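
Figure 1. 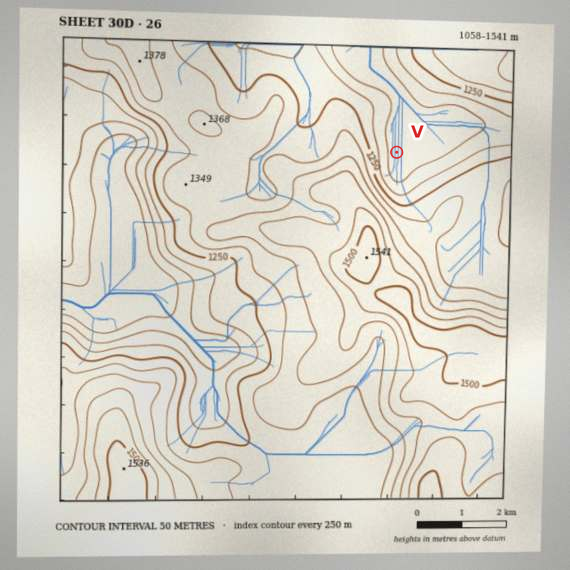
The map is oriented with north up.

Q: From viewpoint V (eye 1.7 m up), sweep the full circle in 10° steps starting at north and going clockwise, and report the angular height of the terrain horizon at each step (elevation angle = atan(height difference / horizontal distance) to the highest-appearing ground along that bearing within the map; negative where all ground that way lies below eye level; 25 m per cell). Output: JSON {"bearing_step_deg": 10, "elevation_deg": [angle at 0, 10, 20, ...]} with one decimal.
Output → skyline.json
{"bearing_step_deg": 10, "elevation_deg": [1.9, 3.3, 4.2, 4.6, 4.7, 4.3, 3.8, 1.7, 0.9, 2.4, 3.9, 4.9, 5.7, 6.2, 6.3, 6.2, 6.1, 6.6, 8.0, 10.6, 12.5, 12.8, 13.3, 13.7, 13.9, 13.6, 12.9, 12.0, 10.7, 9.2, 7.6, 5.9, 4.5, 3.4, 2.2, 1.0]}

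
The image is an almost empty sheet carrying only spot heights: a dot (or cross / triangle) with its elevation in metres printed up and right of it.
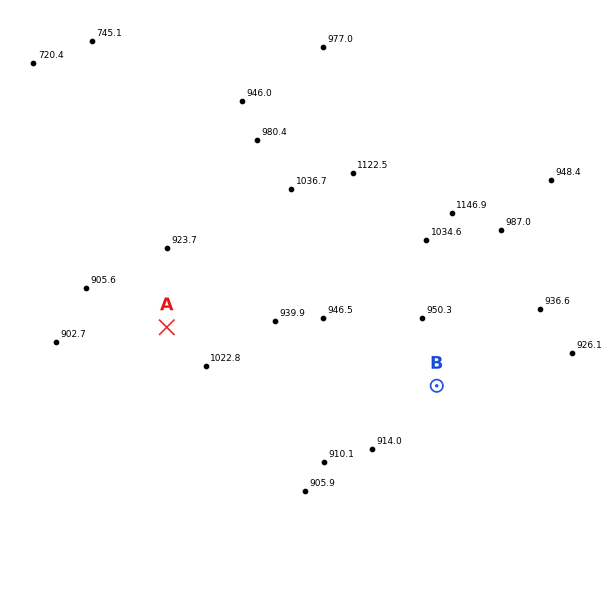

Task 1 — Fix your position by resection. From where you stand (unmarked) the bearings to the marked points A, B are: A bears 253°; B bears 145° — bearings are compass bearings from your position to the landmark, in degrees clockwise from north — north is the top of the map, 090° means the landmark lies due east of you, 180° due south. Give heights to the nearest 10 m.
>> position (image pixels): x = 355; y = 270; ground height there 990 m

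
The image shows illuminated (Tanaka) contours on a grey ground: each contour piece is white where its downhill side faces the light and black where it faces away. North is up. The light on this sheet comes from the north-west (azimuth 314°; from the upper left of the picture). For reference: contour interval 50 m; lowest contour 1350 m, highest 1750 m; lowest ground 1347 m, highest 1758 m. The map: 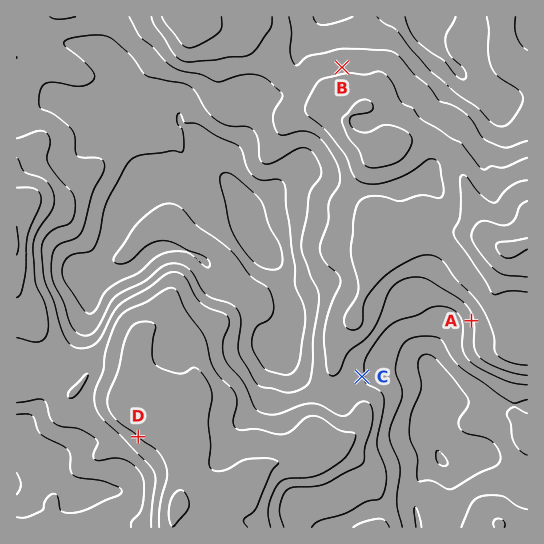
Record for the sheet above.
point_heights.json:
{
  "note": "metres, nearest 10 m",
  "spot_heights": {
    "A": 1540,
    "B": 1590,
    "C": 1500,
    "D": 1650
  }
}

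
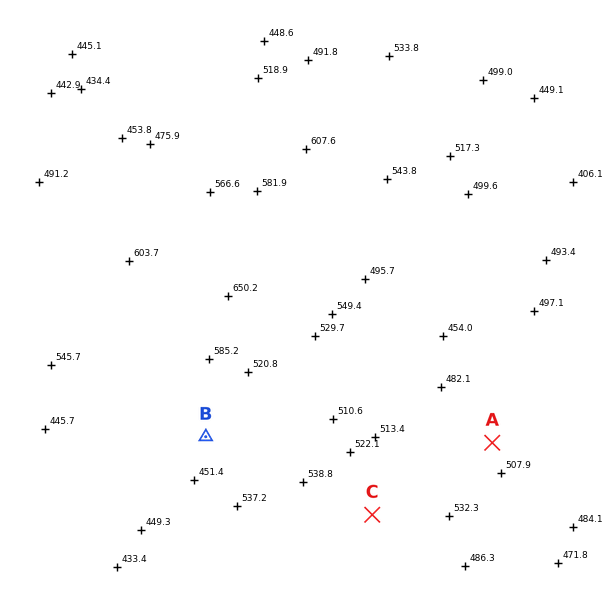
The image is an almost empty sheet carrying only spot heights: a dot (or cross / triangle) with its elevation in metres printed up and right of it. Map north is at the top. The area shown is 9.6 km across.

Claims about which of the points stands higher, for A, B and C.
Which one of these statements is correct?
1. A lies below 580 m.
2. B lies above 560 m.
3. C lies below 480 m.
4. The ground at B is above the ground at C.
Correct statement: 1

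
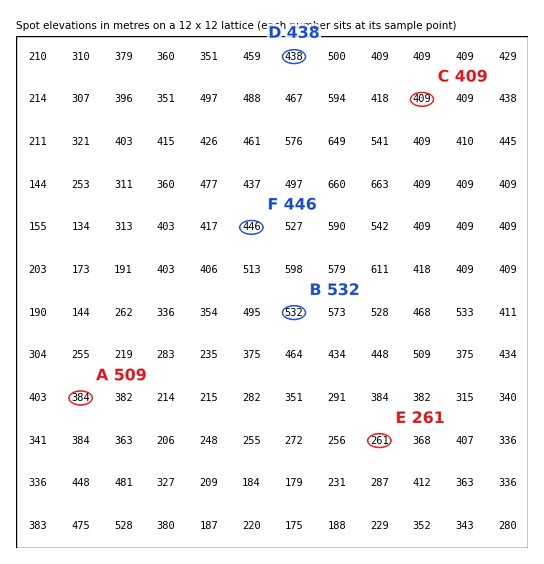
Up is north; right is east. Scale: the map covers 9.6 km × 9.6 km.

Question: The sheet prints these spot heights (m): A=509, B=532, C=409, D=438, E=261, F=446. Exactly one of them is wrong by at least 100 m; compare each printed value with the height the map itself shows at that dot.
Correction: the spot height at A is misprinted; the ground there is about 384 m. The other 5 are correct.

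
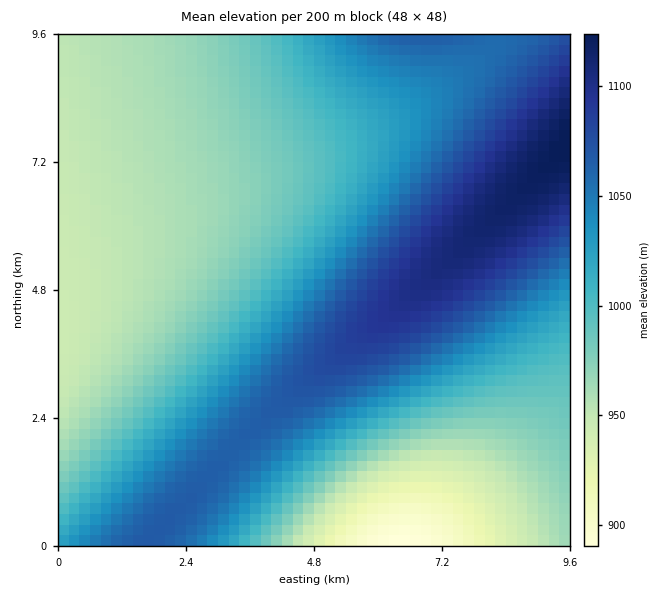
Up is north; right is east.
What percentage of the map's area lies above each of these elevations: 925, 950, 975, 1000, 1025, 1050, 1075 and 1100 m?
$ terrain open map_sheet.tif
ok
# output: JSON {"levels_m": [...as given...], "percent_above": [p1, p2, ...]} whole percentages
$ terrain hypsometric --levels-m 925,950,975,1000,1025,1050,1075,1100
{"levels_m": [925, 950, 975, 1000, 1025, 1050, 1075, 1100], "percent_above": [97, 90, 66, 52, 41, 29, 14, 6]}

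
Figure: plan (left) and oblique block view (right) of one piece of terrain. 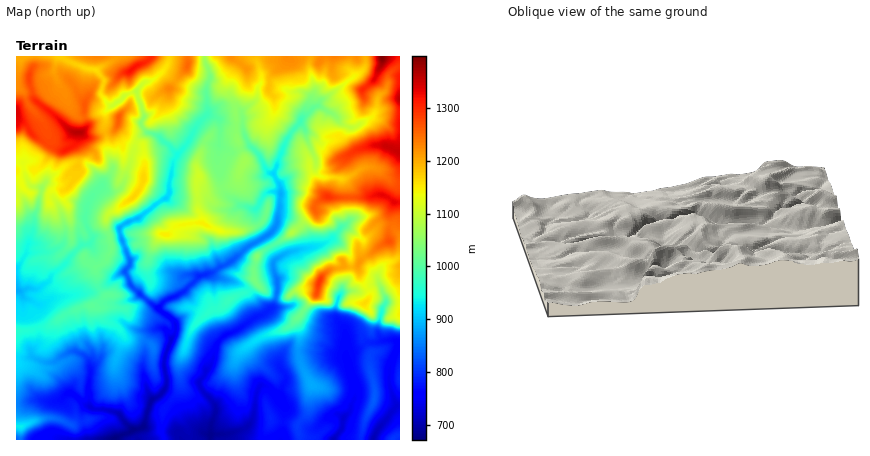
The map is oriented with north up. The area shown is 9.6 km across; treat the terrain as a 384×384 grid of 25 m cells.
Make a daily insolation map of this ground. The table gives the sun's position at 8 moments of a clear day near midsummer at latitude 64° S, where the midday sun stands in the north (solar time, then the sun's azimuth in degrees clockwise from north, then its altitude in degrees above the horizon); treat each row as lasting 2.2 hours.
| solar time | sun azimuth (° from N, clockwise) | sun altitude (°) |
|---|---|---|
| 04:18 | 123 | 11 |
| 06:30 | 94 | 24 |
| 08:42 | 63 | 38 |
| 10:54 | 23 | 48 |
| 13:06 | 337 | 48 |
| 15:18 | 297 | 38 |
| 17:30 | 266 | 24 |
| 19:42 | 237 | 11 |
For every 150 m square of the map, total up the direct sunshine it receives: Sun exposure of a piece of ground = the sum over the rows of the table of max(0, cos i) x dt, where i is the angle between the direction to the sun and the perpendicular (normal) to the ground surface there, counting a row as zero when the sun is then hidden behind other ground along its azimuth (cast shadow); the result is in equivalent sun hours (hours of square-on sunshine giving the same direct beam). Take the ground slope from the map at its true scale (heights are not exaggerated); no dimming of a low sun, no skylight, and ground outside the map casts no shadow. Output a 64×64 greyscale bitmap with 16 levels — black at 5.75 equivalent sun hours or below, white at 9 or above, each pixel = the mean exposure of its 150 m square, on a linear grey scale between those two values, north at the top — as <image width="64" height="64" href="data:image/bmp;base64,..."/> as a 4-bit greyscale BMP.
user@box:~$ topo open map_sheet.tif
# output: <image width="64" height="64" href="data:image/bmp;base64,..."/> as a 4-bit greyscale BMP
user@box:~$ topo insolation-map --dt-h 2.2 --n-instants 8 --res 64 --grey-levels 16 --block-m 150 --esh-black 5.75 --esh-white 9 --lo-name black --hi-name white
<image width="64" height="64" href="data:image/bmp;base64,Qk12CAAAAAAAAHYAAAAoAAAAQAAAAEAAAAABAAQAAAAAAAAIAAATCwAAEwsAABAAAAAAAAAAAAAAABEREQAiIiIAMzMzAERERABVVVUAZmZmAHd3dwCIiIgAmZmZAKqqqgC7u7sAzMzMAN3d3QDu7u4A////AKi93dy6q7u8ze7d3N3d3d3d3d3d3d3czd3brN3dq93dhVi8y5mru7u7ze7czN3d3dzM3d3dzdzd3d263d26zu7chWiJvdzLu7zKvMzLzN3d3dzM3d3d3d3d3tzN3bq93u7ty83u7d3M3Ku8zNzMzM3N3MzNzd3d3czN7d3dyrze7u7u7u7e7u3KrLvd3MzMzM3czMzN3d3dzMzMzd3bu97e7u3e3d3KmIrNys3d3MzMzM3MzM3d3dzMu7vN3dy8zd3d3d3e3Luqq83cru3czM3czMzMzd3dy8y7q8zc3bzczMy7zd28zMzLzMyp3tzN3Lu8zNze7dzLzMu7zd3NzNzMy6qrzMzM3MzLvKqdzd3au7zMzN7c3cvN3dzN3c3dzMu7u7u83MzMzczLu5vN3MzMu8zMzLzdzN3u3d3dzdzMzLzdy8zMzMzN3My8qbzLvd3MzLu7zdy83u7t3dzN3M3d3dzMzMzMzN3My8yovLvL3czMu7zd26zd7u3d3N3c3d3d3u3MzMzc3My8zHm7q7u93cy7zd3bvd3e3d3c3dzd3d3Lzu3czM3dzLzLW7uqu6zM3LzMzczN3d3d3d3d3N3N3My7zcvLvNzLvMs63Lq8rMzcy7vMzN3d3d3d3d3czdzN3LuqrLvMzLu83Fbdyry73u3bqqq8zM3d3d3d7u7dzMzdy6rLq7vMzM3thM3Kq8nu7u25iIm8zM3d3d3c3d3czMzMu7uru8zd3e61jdqKyp3u7u25Zoq83d3d3czLqO7d3MzMu7u7zdurzahs3HeamJzu7u7KiavN3d3duWEA7u7t3My7y83dqavLqmvdt2ZoiL3u7u25is3d3bYAAADd3e3dzMzMzMu7vM3ZNr3cqHeKms3t3duIq8yCAAELy93d3d7dzMzMzMy73XR5rN3duoioes3u7YQQAAAAawfd3u3d3u7t3d3d7d22vd7u3d3cmHiGdyOrgAAAZHvJBN3t3d3d7u7u3Mus2QY63u7d7d3KiXAGYREhGKC+7uuRe+3e3d3d3d3u7t1RiXVa7e7u7u3aN3Pdh6ypgB3d3cWczMzd3dzMzd7t1gjMu7eO7u7u7si9pM7tu7dkGZvduKvMzM3c3czMzO2Qi9zM3anu3d24jN2Hrd7dyYVKqsy6vMzN3N3M3d3KnWi83d3cy6zdyqzd3YV7vd7rU0ebvMzN3c3cvd3M3cuFXbu7u6qIiZvu7d3Khqzd3t7Lqry7zN3N3N3L3d3d3Kcr3cuqqZiZqXvu7aVq3d7u3dzd3Kqs3c3t3dy93e3dvGO8yqqZmIiZlo3dtRXe3e7t3ezOypms3d3d3cve7d3MBou5iImpiJiHV93ZIkm93e7t287cuqvc3d3M283d3dobzMqHiJmZiGVCXN3GIkeKve7M3e3cu8zMzMzMzN3dwjzMuoiaq8yHUwAAbd60NVZ3rLzsvd3czMzMzMzNy73Brd3M3d3cuGiqmFIBnuyollM53tq93d3My7u8y93MqnPe7u7t3cyrzu7u3ZIa3uyTEzTN3dzd3bvLu8zM3dy5IBru7u7u7u7d3d3u6ifO7HNnl0re7szNuru7zLvN3dxyACzu7u7t3u7e7d7dY7y5aLhmdGiby7u7qrvMus3N7tpTEK7u7tzd3d3e3N2ke6mc24dlRWebusuovcvMvN3u7bdFKO3d3d3d3dy6vcZszN3JdlVEaJrN26e9y6mb3N3u7YV3fNzM3d3dzMyd6Ivd7tzN3dzMzO7M683MyXrMzL3uyIq5zLzd3d3d3KmHeqrN3u7u3e7u7d3Krd3cd7y8ut3airrMvN3d3d3d23irvd3u7t7e7u7d3cu73d22nMzczd26qtzN3d3d3d3dt3vd3tzdze7u7t3czLvN3dqZi93M3cu4rd3d3d3d3LqKqKvN25ib3u7t3N3dzLvd3YWLy83dy8mdze3N3d3cyFvcvNzbrKq83cy73d3KlovJeaqrzd7cyZ3e3d3d3d3HhszN27zMy6u8uqvdzJdmNXisybzN3d3LjO7d3d3e7qmn3c3bre7tupmarMy3as3Kiby6vM3d3dx43u3d3d3re7id3cvN7u7cuqvdyla93c25d5u8zN3dyKq+7d3d3cmsyW3dvNzd7u7u7u51fN3cy7vMy6u73ux6zLzt3d3du7zKet3NzMze7u7u7Wjd3du93LzMuczKZpu7zN7t3d28zMuX3cvN3d3u7u7dzN3du+7uy8vKvMeImqq83e7d3c3dzLl9ze3dyZ3u7szd3ty+7bzuysy5StqquqvN7d3dzd3Mu6re7szMp53d3d3dvO7svMy83Zm0rLuqqrzdzd3M3dzLqb7ty7u6mc3c3bre7czcu4rN3LWry7u7zMzd3M3czMyqzNu8zLqZqqrtre3M3d27t1vtZ8zMvMu8y7zLu8u8y7q8zdzLmau6mu3e3N3d3tuJhr183cy6rMy7vLqqu83d3Ly6zcp6ur3d3N3d3d3e6ZuYZK7t3czLq7zLu7u83dypmruK2724ac3czd3d3e7trbiGXN7u25mazcu7y7zcvMuqmpdt7tqIvdzM3d3e7u6ayoZXnO3ciKu6vLvMzMu7zLqpvIfN7aq8zdzd3u7u7M3e2VWKzdy6vJq8u8zLzcu7uazd2YjMqL3N7d3e7cqavd7uyGi93dq6aru97czd3dy7zNy5hpzJnN3u7t7LvMzLvN7ut6zc3LV6vN3dzd3d3c3d3My4iru8"/>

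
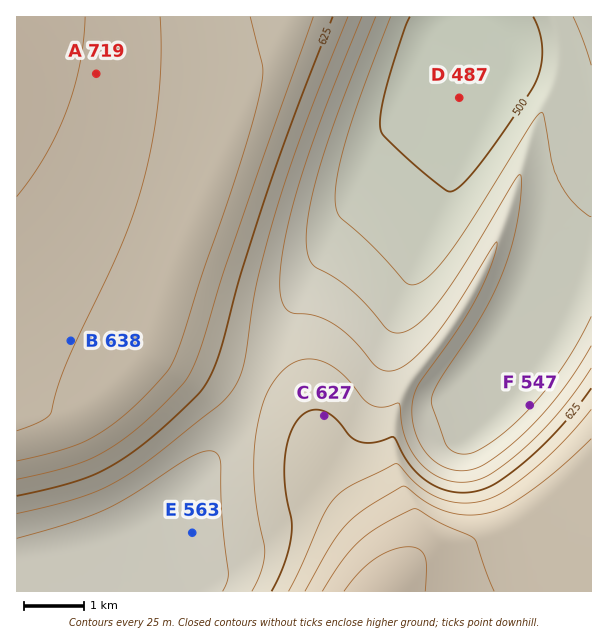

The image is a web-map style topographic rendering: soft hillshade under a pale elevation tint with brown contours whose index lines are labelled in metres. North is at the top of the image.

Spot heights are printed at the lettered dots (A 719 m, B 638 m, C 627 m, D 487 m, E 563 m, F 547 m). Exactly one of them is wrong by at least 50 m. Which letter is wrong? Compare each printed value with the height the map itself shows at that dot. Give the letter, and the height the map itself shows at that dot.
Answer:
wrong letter B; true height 701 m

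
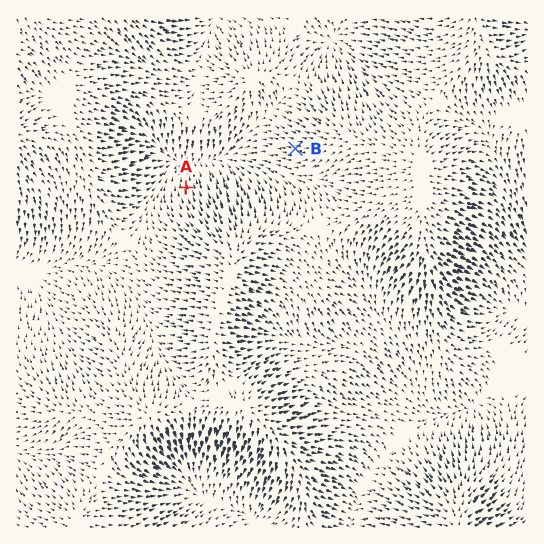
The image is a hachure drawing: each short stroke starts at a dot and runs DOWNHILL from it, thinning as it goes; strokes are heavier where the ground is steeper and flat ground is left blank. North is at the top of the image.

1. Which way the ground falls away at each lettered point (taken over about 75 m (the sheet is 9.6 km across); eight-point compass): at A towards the N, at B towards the W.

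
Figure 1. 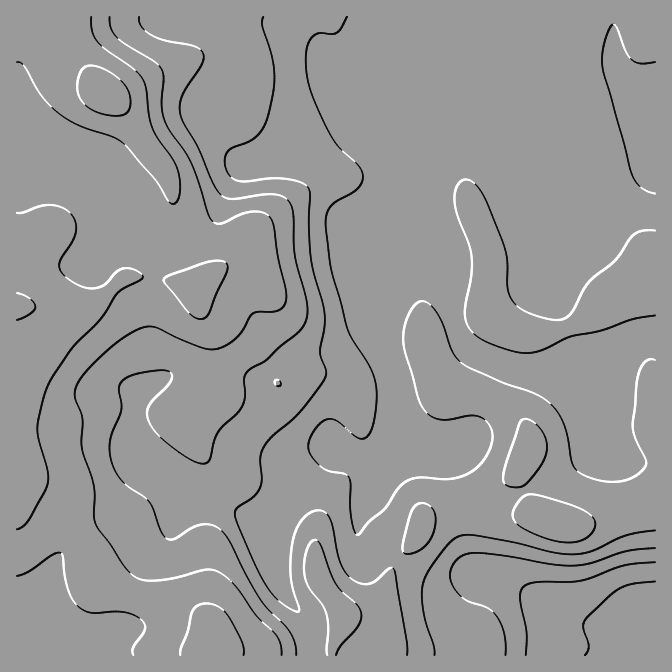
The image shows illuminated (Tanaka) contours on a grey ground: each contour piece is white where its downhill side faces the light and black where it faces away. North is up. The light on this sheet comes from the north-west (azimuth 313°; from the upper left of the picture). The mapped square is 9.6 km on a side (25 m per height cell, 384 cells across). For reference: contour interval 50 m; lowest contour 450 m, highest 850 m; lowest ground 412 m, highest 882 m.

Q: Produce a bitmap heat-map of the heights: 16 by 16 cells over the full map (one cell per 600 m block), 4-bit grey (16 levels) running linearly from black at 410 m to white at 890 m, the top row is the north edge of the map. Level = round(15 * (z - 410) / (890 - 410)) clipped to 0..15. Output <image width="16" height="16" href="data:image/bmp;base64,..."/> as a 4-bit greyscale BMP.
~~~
<image width="16" height="16" href="data:image/bmp;base64,Qk32AAAAAAAAAHYAAAAoAAAAEAAAABAAAAABAAQAAAAAAIAAAAATCwAAEwsAABAAAAAAAAAAAAAAABEREQAiIiIAMzMzAERERABVVVUAZmZmAHd3dwCIiIgAmZmZAKqqqgC7u7sAzMzMAN3d3QDu7u4A////AKq7zKmYZUIQq7vLiZdUMiG7uql5d2RWVMupmHhnd3h325iIdmZmh2bLmah2ZVZ3VtuZqZd1dmZW3KqqmGZ2Zlbty8uoZWZmZtzMzLdVVmVn3My7p1VWVVbMvLmXZVZVVbvMp3ZlVlVUzeuYdlVVVVTO25h2VVVVVN25mHZlVVVV"/>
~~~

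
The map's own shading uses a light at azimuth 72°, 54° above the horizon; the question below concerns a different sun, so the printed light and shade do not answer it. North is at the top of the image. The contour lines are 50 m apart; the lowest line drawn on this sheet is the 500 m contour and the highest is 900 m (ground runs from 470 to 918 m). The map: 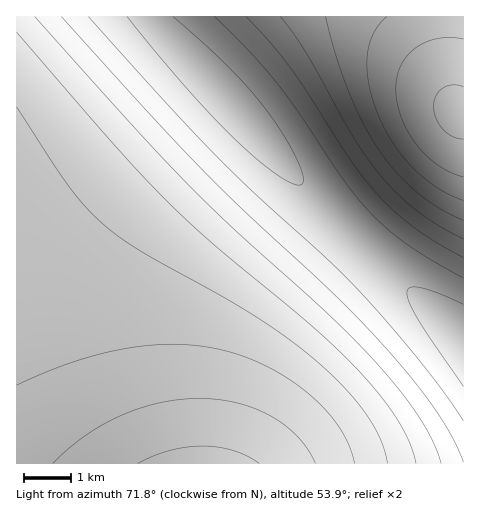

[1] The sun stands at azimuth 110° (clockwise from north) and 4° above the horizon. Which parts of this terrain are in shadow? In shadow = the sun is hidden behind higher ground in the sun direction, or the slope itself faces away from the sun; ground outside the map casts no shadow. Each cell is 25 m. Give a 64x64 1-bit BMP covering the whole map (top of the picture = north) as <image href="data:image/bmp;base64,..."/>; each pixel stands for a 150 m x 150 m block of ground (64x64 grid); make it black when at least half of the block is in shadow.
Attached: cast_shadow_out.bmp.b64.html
<image width="64" height="64" href="data:image/bmp;base64,Qk0+AgAAAAAAAD4AAAAoAAAAQAAAAEAAAAABAAEAAAAAAAACAAATCwAAEwsAAAIAAAAAAAAA////AAAAAAAAAAAAAAAAAAAAAAAAAAAAAAAAAAAAAAAAAAAAAAAAAAAAAAAAAAAAAAAAAAAAAAAAAAAAAAAAAAAAAAAAAAAAAAAAAAAAAAAAAAAAAAAAAAAAAAAAAAAAAAAAAAAAAAAAAAAAAAAAAAAAAAAAAAAAAAAAAAAAAAAAAAAAAAAAAAAAAAAAAAAAAAAAAAAAAAAAAAAAAAAAAAAAAAAAAAAAAAAAAAAAAAAAAAAAAAAAAAAAAAAAAAAAAAAAAAAAAAAAAAAAAAAAAAAAAAAAAAAAAAAAAAAAAAAAAAAAAAAAAAAAAAAAAAAAAAAAAAAAAAAAAAAAAAAAAAAAAAAAAAAAAAAAAAAAAAAAAAAAAAAAAAAAAAAAAAAAAAAAAAAAAAAAAAAAAAAAAAAAAAAAAAAAAAAAAAAACAAAAAAAAAB+AAAAAAAAAf4AAAAAAAAH/wAAAAAAAB//AAAAAAAAP/8AAAAAAAD//wAAAAAAAf//AAAAAAAD//8AAAAAAAf//wAAAAAAH///AAAAAAA///8AAAAAAH///wAAAAAA////AAAAAAD///4AAAAAAf///gAAAAAD///+AAAAAAf///wAAAAAB///+AAAAAAH///gAAAAAA///wAAAAAAB//AAAAAAAAAwAAAAAAAAAAAAAAAAAAAAAAAAAAAAAAAAAAAAA=="/>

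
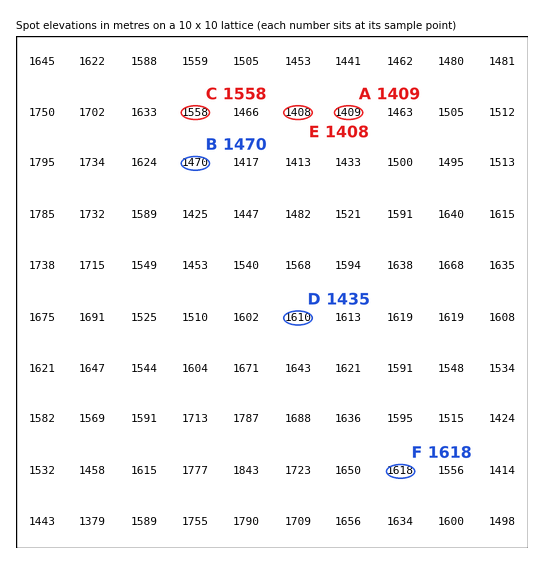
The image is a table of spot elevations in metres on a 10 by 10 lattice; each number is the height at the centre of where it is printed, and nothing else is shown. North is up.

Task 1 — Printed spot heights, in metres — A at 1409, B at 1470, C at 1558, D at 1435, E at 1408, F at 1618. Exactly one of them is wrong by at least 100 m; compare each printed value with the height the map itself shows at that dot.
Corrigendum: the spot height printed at D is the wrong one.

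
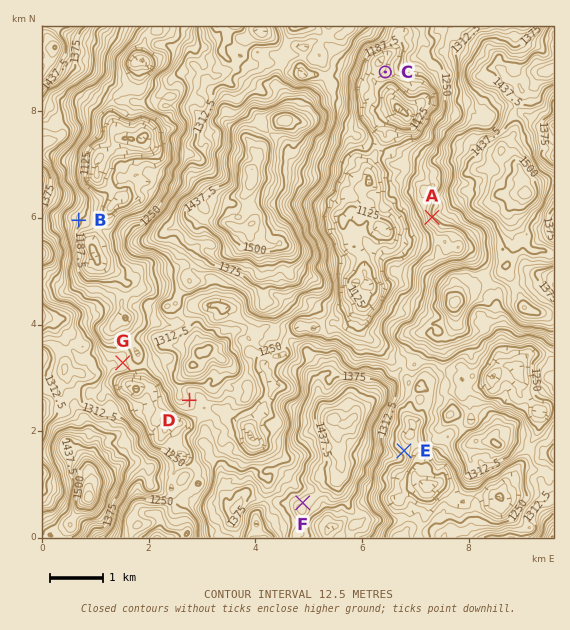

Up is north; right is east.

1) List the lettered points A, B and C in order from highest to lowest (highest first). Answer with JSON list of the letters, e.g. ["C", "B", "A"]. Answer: ["A", "B", "C"]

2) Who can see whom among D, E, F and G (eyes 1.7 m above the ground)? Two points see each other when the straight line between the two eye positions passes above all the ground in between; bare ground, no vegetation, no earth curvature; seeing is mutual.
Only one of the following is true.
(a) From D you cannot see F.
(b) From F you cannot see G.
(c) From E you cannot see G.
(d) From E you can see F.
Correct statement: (c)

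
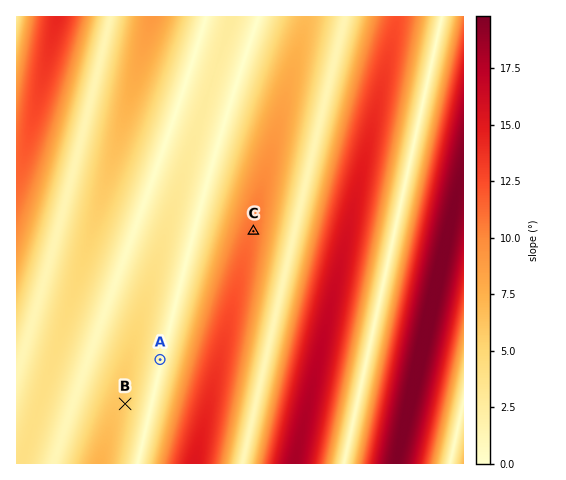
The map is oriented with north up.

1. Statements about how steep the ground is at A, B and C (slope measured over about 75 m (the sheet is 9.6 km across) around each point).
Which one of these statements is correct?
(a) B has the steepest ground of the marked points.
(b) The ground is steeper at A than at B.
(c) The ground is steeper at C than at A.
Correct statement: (c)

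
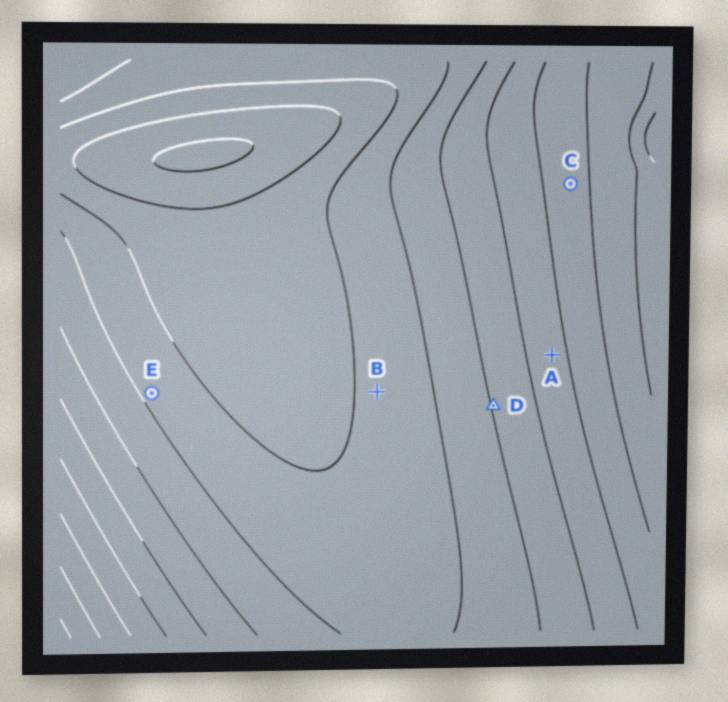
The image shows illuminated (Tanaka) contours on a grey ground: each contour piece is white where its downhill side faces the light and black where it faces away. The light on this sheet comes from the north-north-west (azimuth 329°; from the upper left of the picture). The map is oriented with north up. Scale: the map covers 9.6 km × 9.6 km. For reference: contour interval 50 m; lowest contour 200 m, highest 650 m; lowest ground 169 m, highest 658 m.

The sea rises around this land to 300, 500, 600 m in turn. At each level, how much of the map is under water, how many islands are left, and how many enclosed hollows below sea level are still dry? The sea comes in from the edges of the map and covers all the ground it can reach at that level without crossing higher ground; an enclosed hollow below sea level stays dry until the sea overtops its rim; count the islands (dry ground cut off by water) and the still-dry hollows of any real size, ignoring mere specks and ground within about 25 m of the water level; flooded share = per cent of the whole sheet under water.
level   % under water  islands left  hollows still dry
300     8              0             0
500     52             0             0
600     95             1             0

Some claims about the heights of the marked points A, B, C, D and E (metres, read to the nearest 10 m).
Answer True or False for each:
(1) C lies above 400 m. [False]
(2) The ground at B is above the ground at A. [True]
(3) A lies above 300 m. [True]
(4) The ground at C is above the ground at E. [False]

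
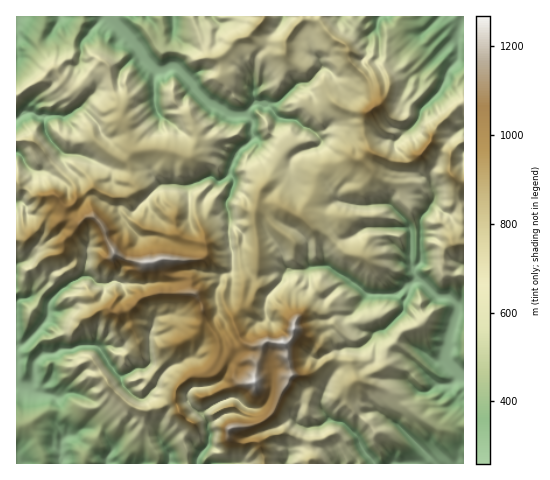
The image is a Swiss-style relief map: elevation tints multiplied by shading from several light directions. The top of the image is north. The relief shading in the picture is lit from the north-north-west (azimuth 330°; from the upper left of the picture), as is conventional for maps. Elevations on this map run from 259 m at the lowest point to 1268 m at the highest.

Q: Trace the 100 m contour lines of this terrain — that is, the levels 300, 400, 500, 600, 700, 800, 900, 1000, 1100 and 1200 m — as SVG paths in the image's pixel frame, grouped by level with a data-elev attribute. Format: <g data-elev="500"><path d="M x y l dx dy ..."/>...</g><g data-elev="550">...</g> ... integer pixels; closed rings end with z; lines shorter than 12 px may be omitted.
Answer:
<g data-elev="300"><path d="M57 463l-1-10-4-6 0-3 2-2 2 0 5-8 7-1 3 2-6 7 0 9 3 7-2 5"/><path d="M104 463l0-5 6-5-1 6 2 4"/><path d="M167 463l2-8 2 8"/><path d="M196 463l0-5 3-2-1 7"/><path d="M371 463l-10-14-3-6 1-2 19 22"/><path d="M387 463l6-5 7 2 23-4-11-17 23 16 6-3 12 6 6-5 4 4"/><path d="M463 388l-5-2-7 4-15-4-2-3 1-2 11 0 3-3-18-20 5-3 1-8 4-5 0-7 10-26-1-5-4-3-10-1-17-15-5 1-7 11-2-6-10 5-26-1-5-3 10 1 18-1 7-3 5-7 7-4-3-13 3-26 2 21 4 2 3-5 2 2 0 4-4 6 1 4 19 18 13 1 11 9 1 12-6 23 0 12-2 8 8 10"/><path d="M17 308l3 29 2 3 9-7 11-13 3-6 2-12 4-4 2 0-2 7 1 7-3 9-28 30 2 7-2 14 3 5 5-1 2-15 11-12 11 1 7-3 10 0 13-3 14 2 2 2-5-2-14 1-7 3-11 2-7 4-10 2-6 5-1 5 2 14 2 1 7-2-3 7 15 8 0 2-2 3-10-2-25 0-7-3"/><path d="M17 116l8-7 8 1 6 4 6-1 3 3-3 3-16-4-5 2-7 6"/><path d="M463 39l-2 23-10 9-3 7-8 12 5-17 9-21-1-5-6 0-1-1 5-10 2-16-8-3"/><path d="M27 17l-7 12 0 9-3 3"/><path d="M121 17l16 17 13 20 7 8 4 2 10-4 7 1 15 14 7 12 10 10 20 11 6 2 9-1 10-10 10 0 5 4 0 5-6 0-7-3-6 4 0 4 4 9-1 9 2 7-16 13-8 14 0-5 4-7 14-14-1-18-5-2-16 0-19-10-18-18-8-10-9-8-3 0-6 4-7 2-3 8-1 7-4-19-12-12-7-13-8-6-5-2-7-11-10-5-9 2 4-11"/></g><g data-elev="400"><path d="M47 463l0-9-4-9 0-14 6-13 10-6 4 7 5 1 8 4 12 0 4 3-1 4-7 4 0 9-8 1-2 3 3 15"/><path d="M96 463l-2-10 11-5 1-12 14 5-1 12 5 8 2 0 6-4 12-1 7 7"/><path d="M161 463l3-8-4-13 0-3 8 5 7 7 4 12"/><path d="M192 463l1-5 3-8 9-6 2-10-1-7 2-2 4 8-1 12-8 14 0 4"/><path d="M205 463l5-2 10 2"/><path d="M366 463l-9-14-4-12-11-12-9-3-7-1 1-4 16 3 13 9 13 19 13 13 4-5 2-4 8-2 4 2 10-5-2-6-15-17 0-3 1-1 4 0 19 15 8 2 6-3 7 7 4 2 16-5 5-5"/><path d="M17 438l4-1 9 2 1 8 8 16"/><path d="M463 412l-5-3-7 1-4-1-1-2 3-7-2-1-9 1 1-4-1-2-11 2-9-2-2-1-3-4 0-3 10 3 4-3 0-3-8-14 0-2 13 4-19-24 4-2 11 3 2-1 3-6 0-6 5-7 7-22-14-3-3-5-10-9-10 17-2 8-21 18-7 0-1 0 1-3 7-3 14-15 1-5-2-4-12-3-23 2-5-9-30-23-17-2-1-1 19-2 20 10 19 14 16 1 11-3 3-6 8-6-1-5-6-7 5-4-1-6 3-4 1-13-2-5-12-2 10-3 1-2-9-13 16 12 6 9 3-15 8-8 1 2-7 11 2 16-1 6 3 10 1 10-5 8 7 5 11 12 11-1 7 4 3-3 2 1"/><path d="M46 370l2 0 5-8-4-1-3 2-2 4z"/><path d="M463 330l-2 10 0 14 2 6"/><path d="M17 295l8 0 7-2 2 2-2 5-8 3-2 2 0 14 2 9 2 3 7-6 8-12 3-12 3-4 22-16 14-5 3 1-5 1-8 5-4 5-9 7-5 10 1 2 6 3 1 2-6 5-1 8-7 2-1 7-7 2-10 14 3 0 7-6 12 0 8-2 9 2 11-4 11 1 4-2 9 7 2 7 12 18 10 3-5 5 0 7-29-36-13 0-16 5-12 8 5 9 0 10 11 2 3 4 8 4 4 5-15 1-6 11-4 3-11-6-24 5-8-2"/><path d="M17 149l5 5 2 6-7-4"/><path d="M17 111l10-10 6-2 6 5-1 4 2 2 24 3 16-5-14 12-10-1-8 3-1 4 2 6 7 14-7-5-4-6-3-11-2-2-9-2-7 3-7 7"/><path d="M463 69l-9 7-3 10-9 11-11 10-7 3-5 9-2 1 2-12 17-21 2-7 2-16-1-1-9 4-3-1 4-13-5-3 0-3 5-7 2-6-3 0-6 6-5 2-5-2-3-5 0-2 9-8-3-5 2-3"/><path d="M40 17l-6 14-4 5 2 10-5 5 0 8-10 14"/><path d="M77 17l-9 15-8-1-4 7-9 3-2-3 4-16-1-5"/><path d="M140 17l-1 2-5 2 0 3 25 34 3 2 7-4 7 1 6 3 6 7 5 3 8 0-2 5 3 9 9 9 14 7 7 5 9 2 4-3 4-8 0-8 4-6 5 7 0 6 7 0 9 4 6-2 14-12 2 0-1 4-16 16-1 5 1 2 6 3 12 2 5 8-9-3-16 0-8-9-13-3-1 3 3 7-1 10 5 11-3 5-4-1-13 9-7 15 2 10 0 4-10 22-2-4 5-16-1-4-11 4-8-6-13 3 13-8 8 4 5-3 8-22 5-8 10-7-1-14-2-1-11 1-11-2-6-6-6-1-17-18-5-3-7-12-7-5-7 5-6 2-1 19 4 14-3 2-5-3-2-2-5-13 1-9-2-10-5-4-9-13-8 1 4-10-1-3-13-3-5-4-2-5-10-4-2 0-4 5-7 1-3 6-2-1-2-5 1-4 6-12 4-5-2-5"/><path d="M151 17l0 3-1 1-5-1-2-3"/><path d="M180 17l-1 12-3 8-3 1-3-4-3-17"/><path d="M394 17l-4 4-7 0-4 11-2 2-5-2 1-6-1-9"/></g><g data-elev="500"><path d="M189 463l3-11 0-9 2-1 5 2 3-1 3-8 0-14-8-9 0-1 2-1 4 1 2 5 6 5 0 6 3 6-1 14-3 5-1 4 8 3 15 2 4 2"/><path d="M333 463l0-1 7-3 3 4"/><path d="M361 463l-8-14-2-10-10-11-11-3-9 4-13 1-3-2-2-2 15-2 3-3 1-4-3-8 2-4 13 11 10 1 9 7 4 1 8 8 6 13 10 6 2-7 14-2 2-3-4-10-10-7-3-9 17 2 7 6 6-1 21 5-2-12-7-2-2-8-11-7-10-18 3-3 3-1 7 5 4 1-2-6-11-17 0-2 5-2-4-12 4-2 16-1 10-18 3-13-6-1-7 2-1-2 0-7-6-5-5 7 1 6-5 3 0 7-11 5-11 13-12 3-14 8-1 0 7-10 1-7 15-7 12-12 0-5-12-3-28 7-1-4 2-9-1-3-14-8-2-5-13-9-8-1-13 2-11-3-9 1 0-2 2-1 7 2 6-2 3-2 3-7 8 3 5-1 5-3 16 9 7 2 19 14 7 2 11 1 6-4 2-4 5-2 3-4-7-10 0-4 3-5-6-10 2-2 10 5 1-11-2-3-30-4 28-6-12-14-17-4 19-4 20 18 4 2 11-17 6-5 1-11 5 8 0 9-12 18 3 8-1 4 2 3-3 4 0 3 5 7 0 9-1 10 11 16 22-4"/><path d="M28 321l1 1 3-3 6-10 1-7-11 5-2 7z"/><path d="M17 259l8 3-5 7 0 11 1 5 5 3 6-6 2-1 5 6 4 1 0 6 7-3 17-11 9-4 8-6 9 6 4 5 7 3-7 1-7-5-7 1-8 4-4 6-8 4-3 8 9 3 2 2-8 12-2 9-5 3-4 7 11 0 8 3 10-5 6-1 4 1 6-5 4 6 4 0 3 4 4 1 3 4 0 1-5 1-1 2 12 19 6 0 7-4 11 0 6-4 0 2-5 6-9 2-11 9 1 3 5 4 4 6 5 3 7-1-3 3-4 2-10-4-12-11-23-32-5-3-8 0-15 6-1 5-4 5 6 9 11 0-2 8 12 5 1 6 5 5-1 3-1 1-14-1-2 1 0 3 7 6 14 0 7 7 5 3 4 7 4 0 5-3 2 0 5 6 0 7 1 2 6 2 7-2 8 9 2 0 0-3-3-14 3-6 5 0 8 8 6 3 1 5 11 19"/><path d="M17 146l3 1 4 4 7 16 0 2-6-1-6-8-2-1"/><path d="M17 106l9-9 15-5 2 0 0 4 5 6-2 4 4 3 7-1 9 2 18-11 3 0 1 2-3 9-7 3-6 7-2 5-7-1-6-2-5 2-2 2 1 5 3 7 10 12 13 5-17 1-14-15-5-7-1-8-2-2-5 0-6 2-10 8"/><path d="M463 86l-5 1-3 7-7 1-6 9-7 2-3 7-6 0-12 18-3 2-6 0-1-3 11-12 1-12 15-18 1-6-4-1-2-4-6 8-4-7-5-1 2-7-1-2 1-8-3-3-8 1-3-2-5-15-1-7-4-6-4 0-1 1-1 10-4 10-4-8-5 4-2 1-6-10 4-7-2-7 3-5"/><path d="M161 55l10-3 0-2-9-3-5 0 0 3z"/><path d="M186 17l1 19 3 9-5 4-9 3 10 7 4 6 5 2 7-1 5 3 0 2-4 6 1 6 10 8 14 7 6 5 5 1 3-1-1-7 3-6 0-8 1-2 3-1 3-7 4 1 3 7 6-1 2 5-2 6 9 6 7-2 14-13 13-1 7-4 0 1-5 7-8 3-15 14-3 4 1 5 3 4 12 2 7 8 5 1 7 6 5 8-1 4-1 0-2-4-6-5-6-3-6-1-8-6-17 3-9-11-7-1 0 15 8 11-4 7-7 6-5 1-3-2-4 1-8 15 3 12-3 9-7 13 2 15-2 5-3-3-5-17 3-9 0-9-10 2-4-5-2 0-21 7-21-4 6-3 12 1 12-5 13-7 7 4 4-1 3-9-1-5 3-3 1-5 4-4 1-5 11-6 0-10-1-1-10 3-8-4-7 0-3-4-7-3-7-7-4-6-7-7-7 1 0-7-7-11-3-1-8 7-2 4 1 12 3 10 5 6 3 5-3 1-7-2-5 4-4-5-6-5-1-5-5-9 2-7-1-9-6-5-5-12-4-1-10 7-1-1 0-6 6-12-9-1-16-9-12 2-4 14-3 2-2-1-1-12-4-7-12 7-5 0-11 1-7 8-2 5-8 10-11 10"/><path d="M216 17l0 4-8-4"/></g><g data-elev="600"><path d="M276 463l7-9 2-8 2-2 6 3 2 6-3 10"/><path d="M328 463l-3-10 1-2 3-1 5-6 7 4 5-7-6-10-8-3-11 5-15 0-12-6-2-9 5-1 3 4 6 1 11-2 1-2-3-12 4-9 6-7 1 2-1 10 3 4 8 6 6 0 5 2 6 6 5 0 5 6 5 4 6 11 11-7 1-3-7-5-5-9-9-2-1-3 6-3 2-4 9 1 8-1 9-5 2-4-1-4-11-13 11-10-1-8-5-6-1-4 3-2 5-2 0-6 4-5 22-8 5-8 1-7 0-1-9 2-6 3-3 5-12 4-11 14-9 5-6 5-4-2-12 5-19-3 0-2 5-3 10-1 6-4 1-3-5-5 0-4 13-3 11-5 6-6 1-3-10-1-18 4-8 4-7 0-3-3 5-4 1-12-5-8-3-1-7 2-1-8-12-10-7 1-5 5-9-5-5-1-8 3-8 8 0-13 3-9 2-1 10 3 5 0 9-18 5 11 3 1 6-11 20 16 7 1 6 6 13 6 7 3 4 0 9-7 5-2-5-11 2-8-7-7 2-7 2-3-17-4-12 2 0-2 2-3 4-3 20-3 9-4-8-8-28-2-11-5 19-1 26-7 6 8 15 12 6-8 1-13 7 0 1-1-1-14 4-2 10 10 1 7 0 12 3 5-7 1-9 10 2 3 6 5-1 8-5 5 5 7 1 19 5 12 3 1 12-6 7 0-2-3-6 1-2-2 1-6-2-6 6-3 5 0"/><path d="M17 253l7 2 7-3 3 3-2 8-9 6 0 4 3 4 7-2 8-1 4 2 4-1 4 8 2 0 23-11 9-16 2 3-1 10 10 9 8 2 7-2 8 5-6 0-11 5-9-1-6-4-5-1-5 4-2 5-10 4-2 3 5 4 6 2 1 3-1 4-6 7-4 9-1 7 4 5 5 0 10-8 6 1 8-6 4 8 7-2 2 7 6 5 6 2 0 3-7 4-2 2 4 5 3 7 3 1 4-1 3-5 12 2 3-2 4-18 1 3 3 15-1 3-7 8-8 1-8 5-1 3 8 3 0 6 6 3 16-13-1 7-5 9-7 5-3 1-5 0-7-4-12-10-25-35-10-1-5 3-6 9-1 3 4 2 8-3 4 1 1 2-4 4-1 5 13 5 1 4-1 5 5 3 2 5 5 2 15 15 9-1 2 4 4 2 2 5 5-1 5-6 13-4 3 8 5 2 3 4 5 1 1 8 4 4 1-4 4-2 11 2 2-6 0-13-10-9-6-9-1-4 1-3 5 8 8 4 18-5-11 11 7 6-1 6 3 6-1 9 2 7-4 4 0 2 9 3 20 1 5 5"/><path d="M398 238l2 0-1-3-7 0z"/><path d="M17 195l5 2 4 9 0 1-5-1-4 7"/><path d="M17 144l8 3 8 17 5 3 5 0 3 5-13 5-7-4-9-9"/><path d="M463 135l-8 0-1-2 6-8 1-7 2-2"/><path d="M267 133l4 0-1-9-4-4-1 2-1 5z"/><path d="M17 99l15-9 18-4 1 6 7 9 10 5 9-5 19-14 2 1 1 2-2 6-5 7 1 15-10-2-6 8-1 6-2 2-15-5-5 4 4 7 8 9 19 5 9 6 1 3-4 1-18-3-6 1-3 3-4-1-25-32-6 1-2 2-10 4"/><path d="M463 94l-10 7-9 8-6 2-4 6-8 3-7 12-5 4-10 2-9 7-4-5 7-6-2-5 11-5 6-8-1-12-1-1-5 0-1-3-3 0-2-2 1-17-4-9-7-8-4-7-9 4-2-1-1-8-5 3-4 0-10-19-11-8-4 1-4-2-7-10"/><path d="M238 17l-3 1-2 6-17 11-2-7-4-3-3 1-4 5-8-4 3 22-8 6 1 7 4 2 9 0 7 4 2 3-6 5-1 5 30 18 0-5 3-6 1-8 6-14 5 0 4-3 4 8 4-1 2 2 6 9 0 7 6 4 4-2 11-13 14 1 3-2 9-8 1-11 2 1 8 10 1 3-9 3-12 16-12 5-8 9 2 7 9 2 7 8 5 1 6 5 8 3-1 3 3 5-3 8-5 4-15 1 1-3 9-4 1-4-5-4-11-2-8-7-4 0-15 7 0 5-2 6-10 13-17 4-4 9 3 4 1 8-3 10-8 11 3 16-5 10-1 15-4-14-1-7-5-14-1-8 4-9-1-3-14 4 1-8-2-1-13 5-5 5-13-6-12 0-9 1-1-1 5-8 14-2 10 1 12-4 14-8 5 1 4 2 2-5-3-8 3-5 0-6 7-5 12-8-1-2-8 2-10-5-9 1-1-6-8-5-5-6-4-8-5-3-5 2-3-2-5-18-3 0-5 6-1 12 1 3 5 5 0 5 6 8 3 7-2 2-13-4-5 4-7-1-4-6-6-3-2-12-4-5 2-7 0-7-6-4-5-13-4 0-7 11-3-8 1-14-8-6-10-4-6 0-3 1 0 3 1 6-7 10-3 1-6 0-7-7 1-4 6-3-1-5-14 5-6-1-8 7-4 6-24 19"/><path d="M291 17l-7 9-6 4-2-2 0-11"/></g><g data-elev="700"><path d="M271 463l6-21 11-4 14 2 9 6 22-9 3-3-1-2-2-1-11 6-18 1-13-7-4-5-4-1 0-2 4-9 9-7 5-9 4 6-2 10 3 2 2-2 2-9 7-17 10-11 7-4 1 3-5 21 1 3 3 3 5 0 3 4 9 3 3-9 7-1 8-9 10-3 0-3-6-7 8-4 6-9-1-1-3-1-7 3-9 1-2-2 2-4-1-1-13-4-13-1-8-3 1-6 6-4-3-9 6-1-6-11-6-2 2-7 1-11-3 0-5 3-6-4 0-2 5-4 3-4-1-3-6-5-5 1-3 7-5 3-4-2-1-4-4-1-1-4-5 3-7 1-15 12-5 7 0-10 10-15 0-2-4-4 5-19-2-12 3-1 6 4 4 5 4 8 3 1 9-15-2-6-7-9 1-1 10 4 9 8 6-2 6 1 15 17 12 5 5 4 5 1 9 4 7-3 3-2-2-7 2-6-7-5-4-12-4 0-6 4-11 2-6 0-3-3 20-18 16-3 2-1 1-2-4-2-20-1-24-7-2-2 3-8 3-2 7 4 20 1 22-9 14 0 11-7-4-3-1-6 13-4 7 1 13-11 1 1 1 5-3 9 9 12 2 14-1 7 4 2 5-1 1 3-3 12-15-5-3 4 0 2 5 3 1 2-1 6 1 7-2 4 1 10 2 7 5-10 7 0 8-2"/><path d="M320 463l2-3-2-5-9-6-10 9-1 3 1 2"/><path d="M17 247l7 4 11-7 4-1 2 3-1 6-8 17 4 1 6-3 19 1 1 2-5 6 3 1 17-6 3-6 5-19 4-1 3 14-1 7 3 5 12 7 10-2 11 8-4 4-6-3-4 1-10 9-4-5-7-2-4-3-4 1-1 5-6 4 7 10-10 13-4 10 0 7 3 1 10-8 8-2 6-4 2-1 5 9 6-2 8 12 9 1 0 9-5 5 2 7 5-5 14 4 2-3 2-26 6-10 2 4-2 18 3 20-8 11-4 3-4 0 5 2-1 8 8-6 7-10 11-5-8 15 0 7-3 4 0 5-12 8-9 0-11-6-11-11-7-11-9-9-6-11-4-2-2 1 0 4 10 9-2 7 6 4 3 7 24 21 17 7 6-3 15-1 4 8 4 2 13 11 7 1 5-1 1-10-2-4-7-5-9-12 1-9 5-5 4-2 4 2-5 3-2 5 3 7 7 3 3 0 25-10 9 2 0 2-6 0-8 3-13 10 0 3 3 1 8-2 2 1-8 9 3 7-2 10 6 12 5 1 19-1 3 4 5 2 1 3"/><path d="M17 192l2 2 6 0 2 7 4 5-2 4 0 6-3 1-4-6-5 11"/><path d="M463 167l-3-3-2-11 1-5 4-3"/><path d="M53 165l1 0-7-15-12-14-3-1-13 5 9 5z"/><path d="M463 140l-14 3-3-2-2-3 2-9 7-7 6-16-1-1-32 20-4 11-6 6-7-1-9 6-2 5-3 0-6-6-7-2-4-6 1-2 13-3-3-4 1-5 13-1 5-5-9-2-5-6-1-7 3-18-2-5-8-10-2 0-3 2-13-11-5 4-2-1-3-4 2-6-8-13-17-9-12-15"/><path d="M36 83l7-1 1-4-1-1-3 1z"/><path d="M61 83l3 0-1-4-2 1z"/><path d="M57 74l2 0 0-1 0-6-6-1-4 5z"/><path d="M107 69l2 1 1-1-1-5-6-4-4 0 0 3 5 2z"/><path d="M254 17l-6 9-7 5-11 5-9 13-7 3-8 0-9 8 10 1 9 4 1 6-5 7 9 6 6-1 7-9 0-3-4-7 5-3 3-5 5-2 7 0 12-5 2 0 0 1-2 9 9 3 12 11 8-2 15 2 8-7-1-5-6-7 2-5-1-8 3-2 7 10 12 7 1 6 10 16-5 4-11-5-3 1-4 9-1 14-3 1-8-4-3 1 0 5 6 9 10 9 2 1 3-5 3-1 9 3 3 6-3 13-7 12-8 4-22 5-4 3-3 7-2 2-4-4 1-11 5-7 12-9-12 0-10 5-15 20-10 2-5 5-3 5 1 5-4 7 0 6-5 3-4 6 1 9 3 6-1 5 5 10-2 4-4-6-3-1-1 0 1 20-4 20-1 0-3-17-7-28-7-11 2-7-2-10-3 0-7 6-2 0-2-3 0-8-3 0-3 2-5 9-9-11-16-2-9 3-7 8-12 7 2-7 14-17 0-4-2-6 1-5 6 4 4 1 5-3 8-1 4 4 3 1 6-5 7 0 15-10 1-15 4-9-9-2-1-7-5-5-10-16-5 2-3 3 8 21-1 4-8 0-12-2-17 2-13-12-1-13-5-4 1-14-7-8-3 5-4 1-7-5-4 10-9 11 8 29-6-2-7-10-5-2-4 5-3 9-7 3 10 4 11 8 15 13 2 2 0 3-21-2-17-5-2 2 3 7-2 2-7-2-12-7 6 13 0 2-13-1-5 3-10 2-5-1-9-11-2 1"/><path d="M298 17l-17 17-10 5-3-1-1-4 4-17"/></g><g data-elev="800"><path d="M268 463l0-9 2-5 0-7 3-3 9-2 4-4-2-3-12 1-5 0 0-1 12-10 20-34 13-4 19-21-1-2-4 0-8 4-10-6 1-3 6 3 4-1 7-7 1-7-1-5-5-3-1-8-5-6 1-4 4-3-12-11-16-3-6-4-6 0-2 2-2 5-4 2-2 5 1 6 5 6-2 4-2 1-5-1-10 0-2-3 1-3 4-2-1-10 1-12 7-10-7-8 3-8 2-13-5-27 0-9 3-3 2 1 6 5-2-7 2-2 26 7 16 9 2-2-2-7-8-15-8 1-18-11-12 2-1-4 3-8 0-5-4-1-6 3-5 9-3 13-2 3-5 0 5 8 3 16-4 38-7 0-10 23-3-13-3 0-1 5-5 6-3 9-2-7 2-10-4-10 11-4 1-3-3-15 0-7-2-7-7-10-6-8-11-7-2 3-1 9-3 0-4-4 0-9-3-5-6-4-10-3-5 4-4-2-3 1 0 5 4 11-11-3-3-2-11 4-7-2 3 9-3 0-6-4-6-11-4-3 10-4 11 3 2-6 11-9 1-2-2-3-6-6-6-3-11 4 4 7-6 2-5 0-9-3-6-8-9-2-7 9-9-2-2 5-3 2-5-2-13-3-5 3-7 1-7 3-2 7 5 3 0 7 3 4 1 3-3 4-7 3-6-2-5 11"/><path d="M349 386l8 0 5-5-6-5-3 0-4 6z"/><path d="M17 243l5 4 3 0 17-12 3 4 4 2-2 9-6 8-1 4 26 1 7-2 1 2-2 4 2 2 3-4 1-7 3-6 0-8 4-3 3-5 2 1 2 2 3 9-2 3 1 14 2 5 2 1 5-1 6 4 10-1 4 5 17 6-11 3-4 6-10-5-4 3-2 4-7 6-3-1-2-7-9-1-3 5 7 8-4 5-8 7-3 10 5-3 8-2 11-4 4 6 6 0 5 7 13 6 2 5 1 7 8 6 3-8 0-17 3-4 1-6 5-7 5 0 5 2-3 6 1 5-2 4 2 6-5 8 3 11 4 4 14 1 8 2-2 3-10 10-2 8-4 20-5 4 5-2 3 1 2 3 0 5 1 3 19 13 5 0 3-3 0-6-10-6-2-6-6-7 0-9 4-4 8-5 20 1-5 4-12 2-3 2 0 4 2 5 6 2 27-10 10 1 8 10 7 4-8 0-13-7-8 3-10 7 0 3 13-4 4 0 3 2-9 4-7 8 2 7-2 10 9 9 23-2 2 5 6 2 2 7"/><path d="M463 241l-4-5-6-1-5 2 0 8 3 3 3 1 9-4"/><path d="M281 232l1 0-6-3z"/><path d="M367 178l3 1 7-1 2-9 3-3 25 1 20-4 7-12 5-5 0-16 9-13-5 1-10 9-5 2-2 3-1 6-8 8-7 1-7 10-11-2-4-3-11-5-8-10-1-8 1-1 5-1 8 2 0-6 3-5 7 0-3-14 3-13-1-8-2-2-5 2-9-9-5 2-10-7-7-9 0-4 2-3-6-10-7-3-9-3 1 4 7 6 7 16 12 10 4 7 1 5 0 13-4 5-10 7 7 8 1 23-4 5-5 0-6 4-2 11 7 7 9 2z"/><path d="M463 175l-8-9 0-18-7 0-2 4-2 22 10 16 5 2 4-2"/><path d="M125 164l4 0 1-5 4-3 20-4 21 2 11 5 4 0 2-2-2-2-24-7-28-2-9-3-4 3 0 8-8 3z"/><path d="M121 124l3 1 1-2-5-8-3 5z"/><path d="M343 109l2 0-8-5z"/><path d="M285 55l1 0 1-3 1-11 9-15 0-2-3 2-10 14z"/><path d="M260 17l-10 15-7 6 3 1 4-1 2-5 11-6 4-10"/></g><g data-elev="900"><path d="M260 452l3 1 2-3 1-8 4-5-1-2-16 1 0-2 24-16 20-35 12-4 5-5-3-7-7-1-3-9 3-8 9-4 3 1 2 3 2-1-4-4-4-17-4-5 2-7-2-7-3-2-13 0-6-2-6 7 2 12-4 6-5 3-8-2-8 2-7-1-2-2-6-13 2-4 7-2 3-11-2-1-6 3-3-8-8 15-4 0-7-4 0 7 1 10-1 1-6-3-4 0-2-12-4-8 1-13-5-5-1-4-9-7 6-2 7 1 9-5-3-15 2-7-8-12-6-6-2-1-1 1-2 10-7-1-9-6-1-13-3-3-7 4 1 9-4 4-20-3-9-4-2 3 6 7 15 5-10 7-9 2-7-10-8-3-12-16-23-20 2-3 5-2 18 8 5 0 1-2-1-1-15-5-10-7-9 8-8-2-6 8-2-1-4-5-9-4-17 5-2 3 4 7 6 1 0 2-2 11-7 11-7 2-3 2-3 7 1 3 2 0 7-4 7-8 3-7 3-2 3 12 10 2-6 9 2 6-7 5-1 2 17 1 6-5 6-8 2-7 9-9 2-2 2 1 6 9 0 6 4 5-4 4 1 12 7 2 6 4 6 0 5-3 3 8 6 1 6 4 11 0 6 3 0 1-9 5-8-1-5 2-1 5-7 4-2 0-1-5-5-2-4 6-18 13-5 5 2 2 10-5 5 6 7 1 3 5 8 0 2 5 8 5 2-1 0-16 11-15 12-1 16 1 10 3 5 7 0 5-22 22-1 7 7 5 7-1 8-5 6 1 4-5 5-2 2 6-3 7 3 3-5 7-11 3-6 5-10 14-3 13 3 9 0 7 18 12 4 1 1-4-10-6-8-14 0-12 3-3 10-6 28-1-1 3-10 8-13 1-1 3 0 2 3 4 4 0 25-9 11 0 4 2 8 9 11 3-1 3-4 2-14 0 2 5-17 2-7 8 2 6-1 8 4 6 4 1 14 0 9-2 5 5z"/><path d="M237 410l2 0-5-6-9 3z"/><path d="M454 180l2 0 1-2-8-8-1 4z"/><path d="M410 161l7 1 9-3 2-5 7-10-1-11-4 0-3 6-7 8-9 5-1 3z"/><path d="M378 158l7 0-15-10-4 0-1 4 2 2z"/><path d="M370 119l6 0 9-11 1-12-7-8-2 1-5 5-3 8-8 9 3 7z"/></g><g data-elev="1000"><path d="M227 445l19-1-6-4 1-3 24-13 9-7 21-35 11-6 0-2-8-5-2-12 2-11 11-9-5-15 1-6-1-5-9 0-7 3-3 4 0 7-2 7-6 3-11-2-7 3-14 2-11-17-2 4 2 14-7-2-4 7-5-8-5-5 3 13-4 14-8 10-14 4-7 9 0 2 9-3 23-1 5-3 8-8 1 3-2 12-10 8 22-1 6 3 7 8 10 1 6-2-1 5-2 5-10 9-6 2-19 0-6 4-2 2 1 13z"/><path d="M258 445l2 0 0-5-7 1z"/><path d="M180 416l3 0-4-7-2 3z"/><path d="M200 325l4-2 4 2 0-14-5-13 1-8-2-4-5-2-4-9-16-3 4-3 11-4 15-2 3-8-1-12-3-5-3-1-3 4 0 2 3 7-2 2-4 1-36-4-22 4-10-2-11-13-5-3 1-6-6-8-14-14-4-1-10 8-4 0-4-3 6-8 1-4-1-3-3 0-4 6-3 1-3-2-3-6-6-3-3-1-5 3-1 2 6 5 5 12-5 14 3 1 10-4 3 5-8 12 1 4 2 0 3-4 5-3 14-15 4-1 7 7 3 7 1 6 3 4 1 6-4 4 2 5 10 6 3 0 3-4 6 1 3 2-1 5 13 6 8-1 11 1 16 6-3 2-17 3-9 6-7 0-11 8-3 5-9-1-4-4-6 5 2 7 11 5 5-4 6-1 7-5 3-5 6-5 16-2 17 1 11 1 6 6 4 14z"/><path d="M418 158l5-1 8-16-15 13z"/><path d="M366 113l6 1 8-10-4-1-4 1-6 6z"/></g><g data-elev="1100"><path d="M227 440l3 0 5-7 16-6 2-2-17-2-8 2-3 3z"/><path d="M270 414l3-1 9-16 8-11 3-5 5-5-4-8-2-19 2-5 9-14-3-7 1-7-2-2-5 1-4 5-3 15-11 3-10-1-16 7 0 3 6 6-10 5-1 3 4 3 0 4-8 9-7 2 2 7 12 4 5 5 7-1 5-6 0-11-3-8 2-12 5-7 6 1 8 18-4 6-3 27z"/><path d="M196 298l3 0-1-6-2-2-8 0-9 3z"/><path d="M139 271l15 0 32-7 10-5-34-6-22 4-14 0-16-18-4-12-11-13-3-2-6 4-1 2 9 3 6 7 8 22 0 9 5 3 5-3 8 2 7 4z"/></g><g data-elev="1200"><path d="M255 390l3-2 2-7-3-6-2-2-9 10z"/><path d="M286 349l2-2 3-8-8 0-11 3z"/><path d="M293 336l5-7-3-8-2 1-2 7z"/><path d="M145 266l8 0 11-5 8 0 1-2-12-2-21 5 1 2z"/></g>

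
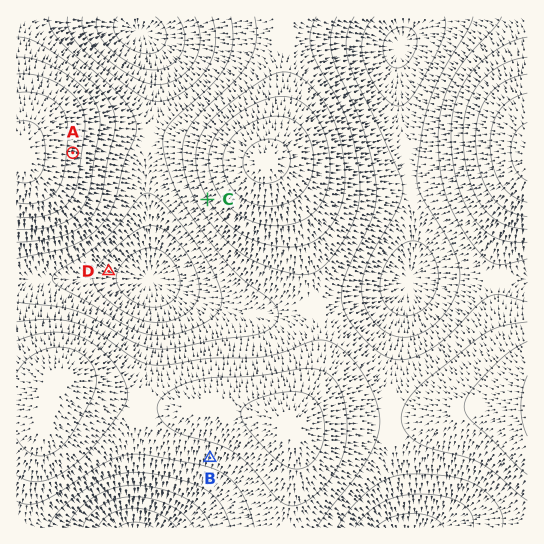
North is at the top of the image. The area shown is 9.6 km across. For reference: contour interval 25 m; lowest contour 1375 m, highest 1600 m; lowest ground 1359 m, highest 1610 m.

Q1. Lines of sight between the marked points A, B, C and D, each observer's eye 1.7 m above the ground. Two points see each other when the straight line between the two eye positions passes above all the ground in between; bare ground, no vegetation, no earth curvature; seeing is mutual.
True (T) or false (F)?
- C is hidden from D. F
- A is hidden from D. T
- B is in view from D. F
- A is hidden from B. T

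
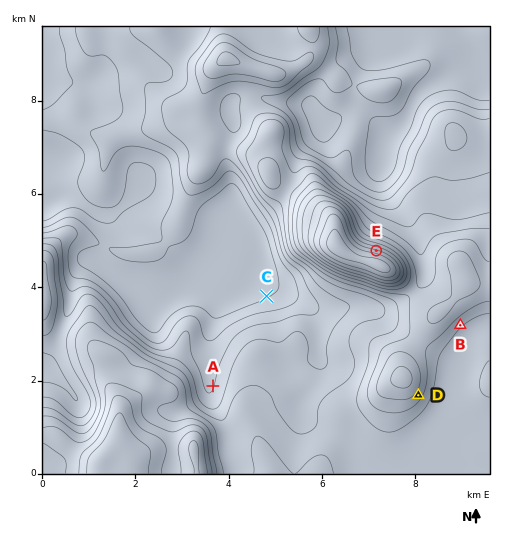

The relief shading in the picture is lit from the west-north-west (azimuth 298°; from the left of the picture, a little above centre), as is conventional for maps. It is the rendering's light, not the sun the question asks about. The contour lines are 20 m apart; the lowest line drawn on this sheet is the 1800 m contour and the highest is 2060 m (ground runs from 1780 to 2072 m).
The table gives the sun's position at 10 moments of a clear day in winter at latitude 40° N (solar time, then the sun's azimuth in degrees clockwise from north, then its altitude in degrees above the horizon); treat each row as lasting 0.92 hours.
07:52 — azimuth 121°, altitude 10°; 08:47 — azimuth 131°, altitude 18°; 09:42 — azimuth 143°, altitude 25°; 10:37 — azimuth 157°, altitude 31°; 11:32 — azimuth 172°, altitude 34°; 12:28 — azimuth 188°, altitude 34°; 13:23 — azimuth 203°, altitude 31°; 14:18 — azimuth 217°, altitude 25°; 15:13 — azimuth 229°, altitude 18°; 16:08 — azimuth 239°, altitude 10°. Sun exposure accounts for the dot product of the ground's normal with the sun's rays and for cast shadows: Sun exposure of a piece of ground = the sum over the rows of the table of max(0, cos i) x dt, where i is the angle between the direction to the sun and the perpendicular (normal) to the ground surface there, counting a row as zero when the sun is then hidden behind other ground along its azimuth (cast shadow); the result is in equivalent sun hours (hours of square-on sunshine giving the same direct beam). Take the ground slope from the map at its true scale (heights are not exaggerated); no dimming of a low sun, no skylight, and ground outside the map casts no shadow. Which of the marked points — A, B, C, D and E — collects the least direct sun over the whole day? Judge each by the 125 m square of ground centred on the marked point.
E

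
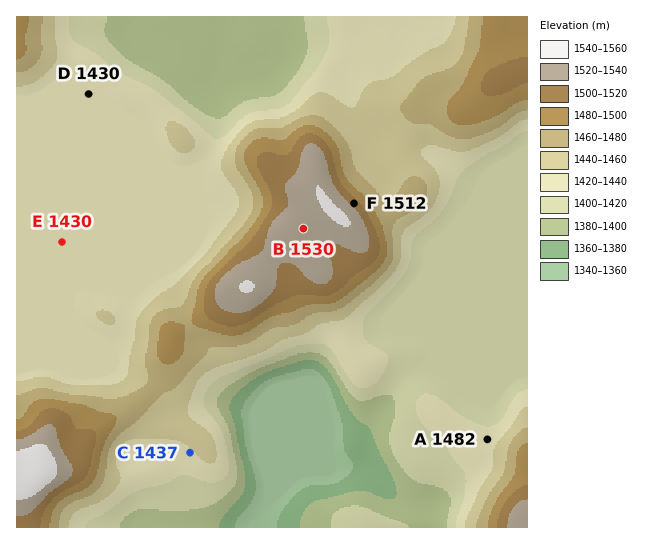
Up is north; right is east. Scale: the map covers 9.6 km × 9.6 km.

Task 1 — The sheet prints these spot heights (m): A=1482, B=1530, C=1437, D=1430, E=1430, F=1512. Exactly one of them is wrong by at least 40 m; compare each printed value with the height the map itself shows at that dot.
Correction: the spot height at A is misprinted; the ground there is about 1432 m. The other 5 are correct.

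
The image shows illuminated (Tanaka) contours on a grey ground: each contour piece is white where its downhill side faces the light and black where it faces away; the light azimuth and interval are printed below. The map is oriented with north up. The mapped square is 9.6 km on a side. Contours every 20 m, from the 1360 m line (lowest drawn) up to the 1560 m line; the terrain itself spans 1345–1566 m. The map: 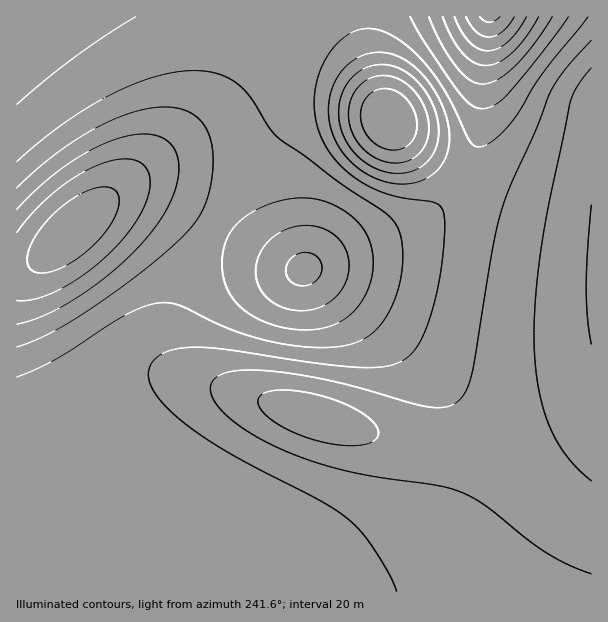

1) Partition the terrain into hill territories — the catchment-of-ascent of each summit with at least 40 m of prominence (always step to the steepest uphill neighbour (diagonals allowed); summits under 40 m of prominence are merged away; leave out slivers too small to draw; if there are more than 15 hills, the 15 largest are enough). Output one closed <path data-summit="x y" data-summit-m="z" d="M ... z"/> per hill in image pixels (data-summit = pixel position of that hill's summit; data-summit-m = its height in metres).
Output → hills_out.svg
<path data-summit="72 230" data-summit-m="1554" d="M357 16l-341 1 1 575 575-1-1-183-33 18-43 16-45 8-35-2-67-15-159-49-20-11-11-11-3-6-3-11 0-24 14-43 16-33 22-38 52-67 12-13 18-9 20-3 62 1-4-8-11-31z"/><path data-summit="305 269" data-summit-m="1525" d="M383 115l-57 0-20 3-18 9-20 22-44 58-22 38-16 33-14 43 0 24 6 17 11 11 20 11 159 49 67 15 35 2 45-8 43-16 32-17 2-2 0-191-4-2-13 0-42-8-41-13-27-13-33-22-28-22-15-20z"/><path data-summit="489 17" data-summit-m="1566" d="M591 16l-232 0-1 4 10 42 16 46 13 21 17 16 51 35 42 19 48 12 36 5z"/>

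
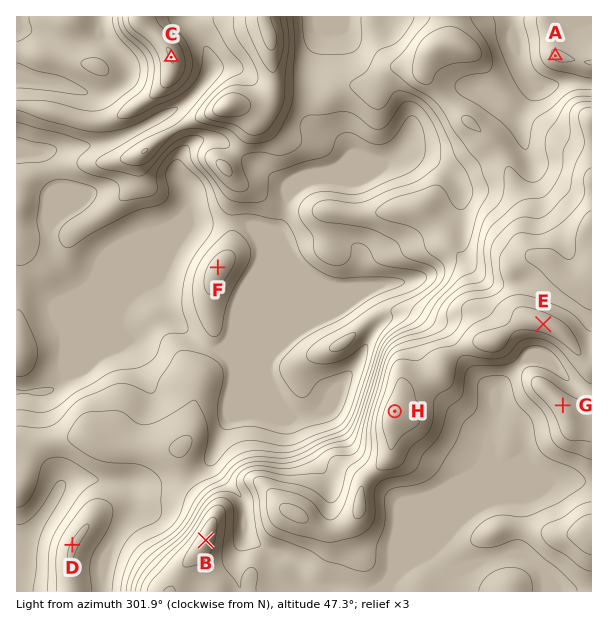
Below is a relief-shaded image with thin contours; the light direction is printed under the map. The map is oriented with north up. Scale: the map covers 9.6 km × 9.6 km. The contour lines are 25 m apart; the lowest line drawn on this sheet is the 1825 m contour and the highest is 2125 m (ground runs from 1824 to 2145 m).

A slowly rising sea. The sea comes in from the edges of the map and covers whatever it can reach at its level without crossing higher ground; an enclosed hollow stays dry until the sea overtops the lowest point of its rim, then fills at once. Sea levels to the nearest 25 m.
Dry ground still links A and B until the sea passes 1975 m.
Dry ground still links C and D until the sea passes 1900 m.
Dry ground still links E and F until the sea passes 1875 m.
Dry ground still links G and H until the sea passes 2100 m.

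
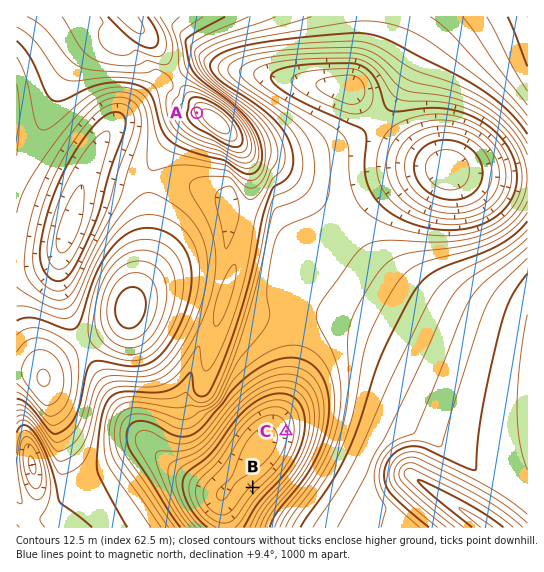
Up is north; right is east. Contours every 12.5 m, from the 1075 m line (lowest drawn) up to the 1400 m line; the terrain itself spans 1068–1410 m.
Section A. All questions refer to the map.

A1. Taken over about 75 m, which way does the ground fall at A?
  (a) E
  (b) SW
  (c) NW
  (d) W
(d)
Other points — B NW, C W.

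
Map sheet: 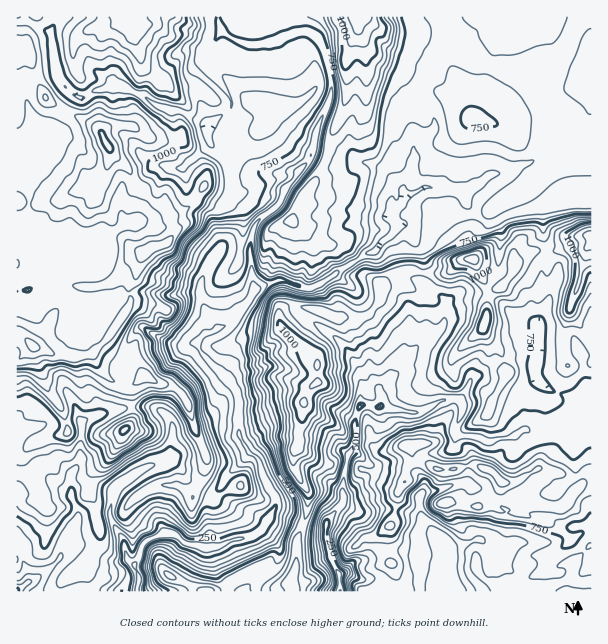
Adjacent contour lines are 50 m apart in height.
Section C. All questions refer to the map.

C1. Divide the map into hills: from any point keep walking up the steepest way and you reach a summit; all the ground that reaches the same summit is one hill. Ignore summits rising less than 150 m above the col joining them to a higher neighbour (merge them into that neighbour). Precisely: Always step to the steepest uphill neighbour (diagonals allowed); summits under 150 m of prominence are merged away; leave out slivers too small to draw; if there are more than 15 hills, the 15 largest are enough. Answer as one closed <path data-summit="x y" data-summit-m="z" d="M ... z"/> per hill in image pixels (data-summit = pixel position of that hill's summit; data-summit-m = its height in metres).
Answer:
<path data-summit="107 144" data-summit-m="1265" d="M56 16l-40 1 0 574 362 1 1-4-7-8-9 0-13-6-12-1-12-27 0-20-20-2-32-14 2-13-14-23-2-10-13-14-7-13 0-36-4-11-8-12-26-24-4-9 0-4 6-7 23-9 26-31 1-7-4-29 0-16 3-12 6-11 21-16 4-14 24-28 5-11 3-19 15-35 0-18-6-25-6-14-8-7-11-1-25 11-27 2-27-13-15 20-1 9 3 9 21 26 3 10-7 9-16 10-5 0-21-12-22-4-15-11-23-11-13 0-12 4-12 7-8 0-6-3-11-11-5-11-6-37z"/><path data-summit="317 383" data-summit-m="1060" d="M404 224l-5 0-7 10-9 7-9 11-9 2-48 32-14 2-19-8-6 0-23 9-7 13-21 23-23 9-6 7 4 13 26 24 8 12 4 11 0 36 7 13 13 14 2 10 14 23-2 13 28 13 10 3 14 0 4-8 13-15 0-24 5-23 6-10 1-27 6-14 0-13 4-4 13 2 18-16 4-9 14-15 20-14 10-12 2-21-5-7-9-4-11-11 1-27-12-24z"/><path data-summit="501 482" data-summit-m="977" d="M456 398l-18 4-18 10-13 0-24-6-6 2-15-4-7 15 0 18-5 15 7 2 10 10 0 7-1 5-16 16-7 3 0 8-17 19 15 4 23 20 2 9-4 5 27-10 21 2 28 8 11-2 1-10 30-8 30 30 8 0 10-5 14 5 10 0 14-6 7 1 9-11 10-9 0-128-8-1-9 8-21 2-17 8-15-4-7 6-27 6-14-6-13 0-5-2 0-9 4-6 3-11-1-6z"/><path data-summit="359 17" data-summit-m="1143" d="M438 16l-220 1 2 12 7 7 21 8 27-2 25-11 11 1 8 7 5 9 7 30 0 18-13 30-5 24-5 11-24 28-4 14-8 8-11 6-8 13-3 12 0 16 3 27 2 4 23-9 6 0 19 8 14-2 48-32 9-2 9-11 9-7 5-7-5-14 12-15-1-10 9-15 2-26 20-19-1-12-11-15-2-12 8-17 4-13 8-18 2-15z"/><path data-summit="591 236" data-summit-m="1169" d="M591 196l-19 0-30 11 0 26 5 16-1 11-5 9 0 22 6 8 0 6-9 18-2 34-2 4-13-3-20 2-28 18-13 21 3 9-3 11-4 6 0 9 18 2 17 6 24-6 7-6 15 4 17-8 21-2 9-8 8 0z"/><path data-summit="473 260" data-summit-m="1128" d="M440 187l-15 0-20 9-3 8-10 9 4 11 2 2 9 0 14 23 0 32 11 11 9 4 5 9-4 22-8 9-15 8-19 21-4 9-17 15 3 10-2 6 9 4 31 3 23-12 16 0 7-8 4-12 24-18 15-4 25 3 2-4 2-34 9-18 0-6-6-8 0-22 5-9 1-11-5-16 0-26-27 5-21 11-8 0-17-16-5-13-3-4z"/><path data-summit="134 27" data-summit-m="1247" d="M218 16l-161 0-7 19 8 43 14 16 6 3 8 0 7-6 17-5 13 0 23 11 15 11 22 4 21 12 5 0 16-10 7-9-3-10-21-26-3-9 1-9 16-21z"/><path data-summit="125 429" data-summit-m="1016" d="M153 408l-27 0-25 6-19 8-2 37-10 18 2 21 6 11-1 13 9 0 24-6 4-24 5-8 18-12 31-13 4-16 0-20-11-13z"/>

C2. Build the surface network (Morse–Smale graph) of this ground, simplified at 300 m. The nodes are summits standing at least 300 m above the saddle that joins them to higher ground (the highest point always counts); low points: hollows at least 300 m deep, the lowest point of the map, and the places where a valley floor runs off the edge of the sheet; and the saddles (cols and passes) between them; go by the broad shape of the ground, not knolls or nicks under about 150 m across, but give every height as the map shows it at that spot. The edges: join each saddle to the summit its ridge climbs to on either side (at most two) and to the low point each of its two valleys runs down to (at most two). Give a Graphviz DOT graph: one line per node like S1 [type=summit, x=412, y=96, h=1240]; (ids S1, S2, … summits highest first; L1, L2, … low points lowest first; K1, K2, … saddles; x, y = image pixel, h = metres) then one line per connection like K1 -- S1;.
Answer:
graph terrain {
  S1 [type=summit, x=108, y=146, h=1265];
  S2 [type=summit, x=591, y=236, h=1169];
  S3 [type=summit, x=357, y=17, h=1143];
  L1 [type=low, x=138, y=581, h=128];
  L2 [type=low, x=341, y=591, h=144];
  K1 [type=saddle, x=329, y=68, h=720];
  K2 [type=saddle, x=303, y=522, h=647];
  K3 [type=saddle, x=455, y=399, h=617];
  K1 -- S1;
  K1 -- S3;
  K1 -- L1;
  K2 -- S1;
  K2 -- S2;
  K2 -- L1;
  K2 -- L2;
  K3 -- S2;
  K3 -- L1;
  K3 -- L2;
}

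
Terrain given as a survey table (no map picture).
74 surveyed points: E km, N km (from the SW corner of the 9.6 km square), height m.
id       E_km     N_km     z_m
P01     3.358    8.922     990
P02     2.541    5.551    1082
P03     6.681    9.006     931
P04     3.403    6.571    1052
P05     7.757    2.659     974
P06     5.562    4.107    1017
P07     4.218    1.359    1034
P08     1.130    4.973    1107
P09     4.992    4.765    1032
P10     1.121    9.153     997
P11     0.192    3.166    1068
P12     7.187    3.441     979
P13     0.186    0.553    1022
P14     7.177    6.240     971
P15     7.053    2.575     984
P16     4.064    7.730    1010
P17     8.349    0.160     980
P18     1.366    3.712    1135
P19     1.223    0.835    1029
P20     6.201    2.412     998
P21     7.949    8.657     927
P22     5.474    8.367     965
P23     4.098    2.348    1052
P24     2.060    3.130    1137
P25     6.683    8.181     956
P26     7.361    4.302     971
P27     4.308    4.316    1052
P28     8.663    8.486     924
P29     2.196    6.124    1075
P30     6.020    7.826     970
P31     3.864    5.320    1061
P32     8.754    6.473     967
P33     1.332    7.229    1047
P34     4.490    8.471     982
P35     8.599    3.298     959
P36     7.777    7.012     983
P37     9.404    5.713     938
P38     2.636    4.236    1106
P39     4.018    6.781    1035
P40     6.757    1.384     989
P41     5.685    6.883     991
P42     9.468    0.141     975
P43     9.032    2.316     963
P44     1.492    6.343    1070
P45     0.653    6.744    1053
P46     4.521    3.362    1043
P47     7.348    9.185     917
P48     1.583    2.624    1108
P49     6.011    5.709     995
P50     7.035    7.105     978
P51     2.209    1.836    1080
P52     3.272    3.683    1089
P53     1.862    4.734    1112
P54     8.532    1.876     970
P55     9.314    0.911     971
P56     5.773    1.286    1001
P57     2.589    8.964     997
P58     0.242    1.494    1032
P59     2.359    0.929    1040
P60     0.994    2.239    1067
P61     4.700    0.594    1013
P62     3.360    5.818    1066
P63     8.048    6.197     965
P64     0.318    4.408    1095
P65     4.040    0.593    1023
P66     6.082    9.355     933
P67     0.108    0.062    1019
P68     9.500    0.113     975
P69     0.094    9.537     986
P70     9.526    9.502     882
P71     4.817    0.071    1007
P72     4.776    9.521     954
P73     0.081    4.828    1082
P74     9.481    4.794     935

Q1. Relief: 881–1141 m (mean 1012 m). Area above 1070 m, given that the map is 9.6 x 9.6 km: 14.6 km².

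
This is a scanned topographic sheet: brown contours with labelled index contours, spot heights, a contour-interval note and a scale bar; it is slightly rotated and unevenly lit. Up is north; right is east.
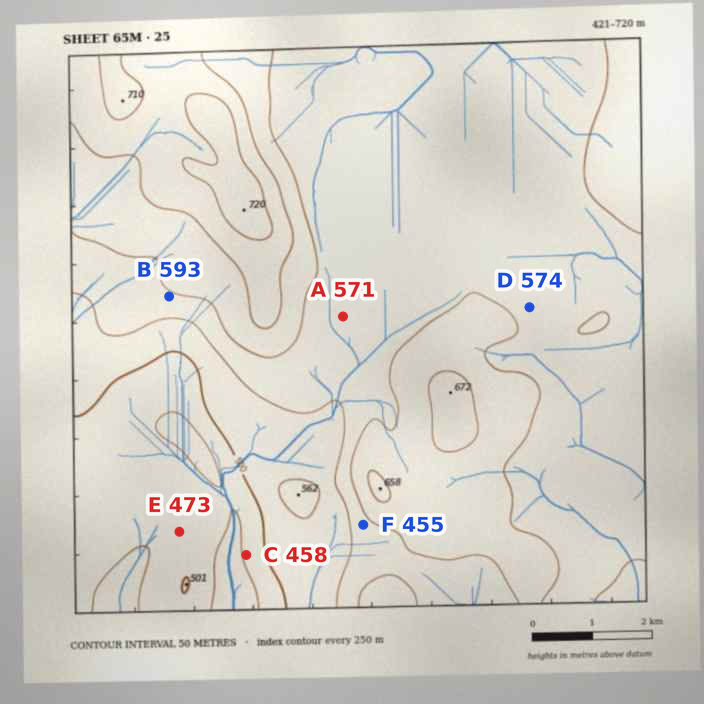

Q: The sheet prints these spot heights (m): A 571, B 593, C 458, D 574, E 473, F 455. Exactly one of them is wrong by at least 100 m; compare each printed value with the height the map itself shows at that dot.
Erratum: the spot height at F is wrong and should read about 580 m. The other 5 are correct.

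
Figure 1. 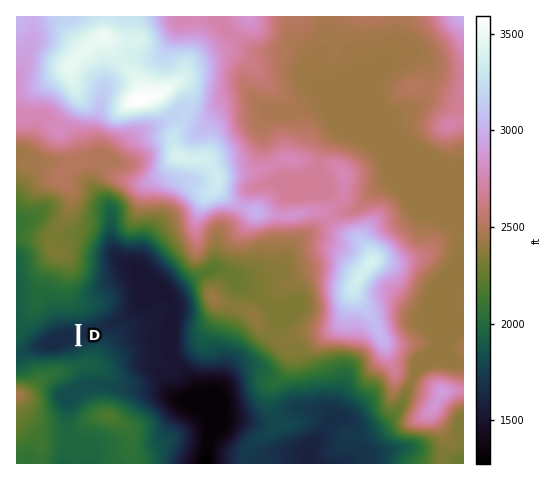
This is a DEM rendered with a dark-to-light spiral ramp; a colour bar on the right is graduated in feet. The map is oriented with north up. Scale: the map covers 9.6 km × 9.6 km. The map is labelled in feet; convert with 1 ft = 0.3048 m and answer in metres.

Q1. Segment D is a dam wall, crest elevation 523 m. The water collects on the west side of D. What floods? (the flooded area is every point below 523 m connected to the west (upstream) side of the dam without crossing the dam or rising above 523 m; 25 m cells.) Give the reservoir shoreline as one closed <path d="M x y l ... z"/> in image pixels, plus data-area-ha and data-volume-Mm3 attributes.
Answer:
<path d="M76 325l-1 1-13 0-8 3-14 9-4 4-1 6 5 4 9 1 18-3 9-4 0-21z" data-area-ha="38" data-volume-Mm3="5.38"/>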